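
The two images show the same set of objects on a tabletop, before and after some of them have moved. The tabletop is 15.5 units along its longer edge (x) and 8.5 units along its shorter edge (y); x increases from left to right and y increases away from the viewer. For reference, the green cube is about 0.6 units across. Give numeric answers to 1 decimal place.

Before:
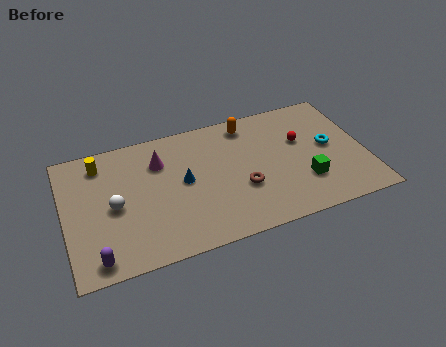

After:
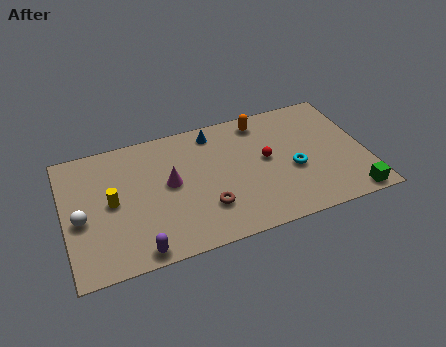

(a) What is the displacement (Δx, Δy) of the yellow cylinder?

(0.4, -2.7)

The yellow cylinder was at about (2.0, 7.0) and moved to about (2.4, 4.3).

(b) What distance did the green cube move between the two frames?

2.8

The green cube was near (12.2, 2.5) before and (14.4, 0.8) after, so it travelled √(2.2² + 1.7²) ≈ 2.8 units.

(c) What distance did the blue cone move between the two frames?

3.3

From (6.1, 4.5) to (7.9, 7.3), the blue cone covered √(1.8² + 2.8²) ≈ 3.3 units.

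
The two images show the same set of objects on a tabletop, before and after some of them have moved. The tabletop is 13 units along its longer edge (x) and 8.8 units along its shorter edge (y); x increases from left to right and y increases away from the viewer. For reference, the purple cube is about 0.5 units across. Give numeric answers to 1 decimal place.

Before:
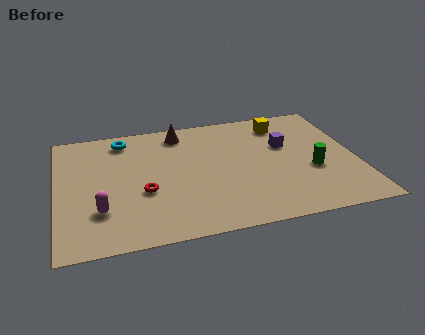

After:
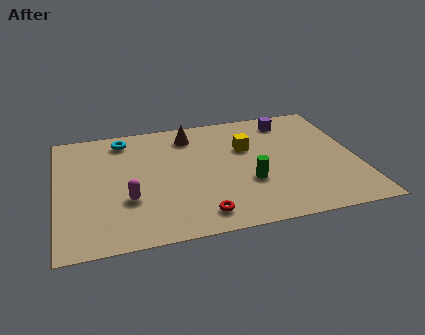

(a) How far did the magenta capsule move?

1.3

From (1.8, 2.5) to (3.0, 3.0), the magenta capsule covered √(1.2² + 0.5²) ≈ 1.3 units.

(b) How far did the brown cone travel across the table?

0.5

From (5.5, 7.5) to (5.9, 7.2), the brown cone covered √(0.4² + 0.3²) ≈ 0.5 units.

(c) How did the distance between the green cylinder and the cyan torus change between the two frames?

-2.2

They were about 9.0 units apart before and 6.8 after — 2.2 units closer together.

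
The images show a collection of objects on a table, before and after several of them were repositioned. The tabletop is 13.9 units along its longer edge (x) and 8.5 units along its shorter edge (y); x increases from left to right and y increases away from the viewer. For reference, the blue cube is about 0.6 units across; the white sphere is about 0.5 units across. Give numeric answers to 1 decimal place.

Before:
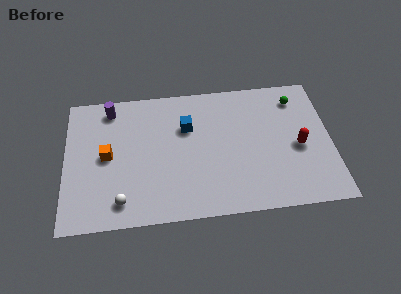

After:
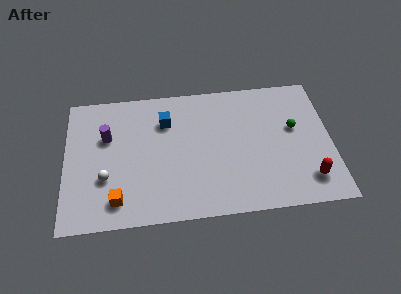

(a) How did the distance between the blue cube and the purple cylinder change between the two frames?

-1.1

They were about 4.3 units apart before and 3.2 after — 1.1 units closer together.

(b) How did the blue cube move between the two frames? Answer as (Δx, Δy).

(-1.1, 0.5)

The blue cube was at about (6.4, 5.7) and moved to about (5.3, 6.2).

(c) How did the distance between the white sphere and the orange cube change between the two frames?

-1.5

Before: roughly 3.0 units apart; after: 1.5. That's 1.5 units closer together.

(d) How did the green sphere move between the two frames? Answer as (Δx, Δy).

(-0.2, -1.9)

From the two frames, the green sphere sits at roughly (12.2, 6.9) before and (12.0, 5.0) after.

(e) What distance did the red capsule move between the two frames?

2.1

The red capsule moved from about (12.2, 3.8) to (12.6, 1.7), a distance of √(0.4² + 2.1²) ≈ 2.1.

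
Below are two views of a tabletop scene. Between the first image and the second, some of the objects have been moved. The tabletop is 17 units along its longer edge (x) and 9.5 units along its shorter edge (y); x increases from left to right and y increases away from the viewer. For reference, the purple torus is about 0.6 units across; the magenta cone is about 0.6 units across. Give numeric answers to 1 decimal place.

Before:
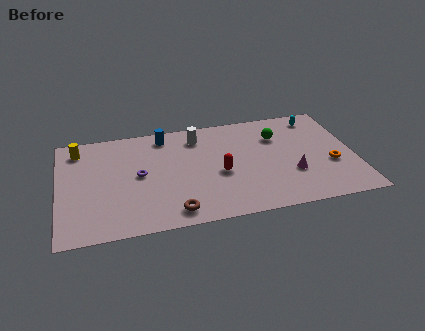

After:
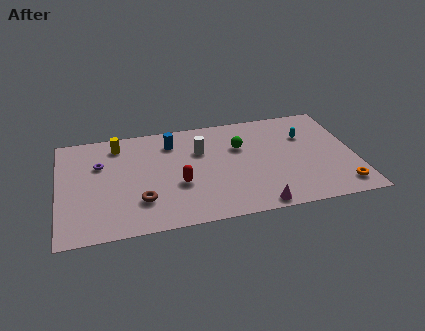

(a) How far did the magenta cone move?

3.3

From (13.3, 3.2) to (11.1, 0.8), the magenta cone covered √(2.2² + 2.4²) ≈ 3.3 units.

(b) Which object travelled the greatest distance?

the magenta cone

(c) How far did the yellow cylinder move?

2.3

From (1.2, 7.9) to (3.5, 7.9), the yellow cylinder covered √(2.3² + 0.0²) ≈ 2.3 units.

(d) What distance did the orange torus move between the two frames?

2.1

From (15.6, 3.6) to (16.0, 1.5), the orange torus covered √(0.4² + 2.1²) ≈ 2.1 units.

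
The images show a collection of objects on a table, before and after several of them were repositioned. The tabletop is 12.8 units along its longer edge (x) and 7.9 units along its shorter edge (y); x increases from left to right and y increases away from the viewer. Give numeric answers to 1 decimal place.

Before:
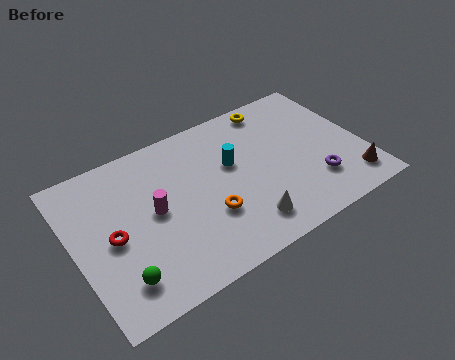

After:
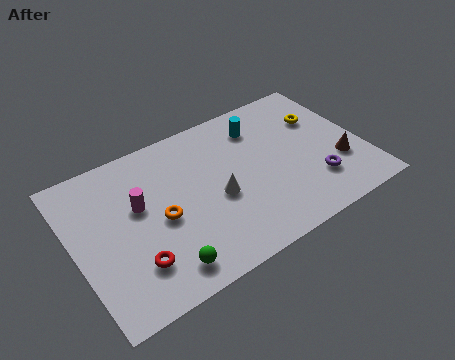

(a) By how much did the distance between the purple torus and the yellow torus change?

-1.6

Before: roughly 5.0 units apart; after: 3.4. That's 1.6 units closer together.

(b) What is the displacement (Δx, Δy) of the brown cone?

(-0.3, 1.2)

From the two frames, the brown cone sits at roughly (11.9, 1.4) before and (11.6, 2.6) after.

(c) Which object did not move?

the purple torus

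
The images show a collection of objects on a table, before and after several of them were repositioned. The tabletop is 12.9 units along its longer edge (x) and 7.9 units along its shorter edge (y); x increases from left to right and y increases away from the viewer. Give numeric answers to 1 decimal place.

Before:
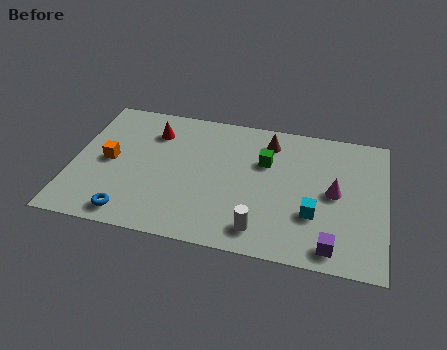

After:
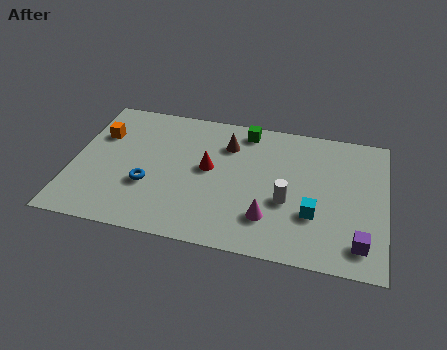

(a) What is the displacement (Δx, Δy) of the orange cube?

(-0.5, 1.5)

From the two frames, the orange cube sits at roughly (1.5, 3.9) before and (1.0, 5.4) after.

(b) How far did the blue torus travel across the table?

1.9

From (2.6, 1.0) to (3.2, 2.8), the blue torus covered √(0.6² + 1.8²) ≈ 1.9 units.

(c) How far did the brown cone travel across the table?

1.8

The brown cone was near (8.0, 6.4) before and (6.3, 5.9) after, so it travelled √(1.7² + 0.5²) ≈ 1.8 units.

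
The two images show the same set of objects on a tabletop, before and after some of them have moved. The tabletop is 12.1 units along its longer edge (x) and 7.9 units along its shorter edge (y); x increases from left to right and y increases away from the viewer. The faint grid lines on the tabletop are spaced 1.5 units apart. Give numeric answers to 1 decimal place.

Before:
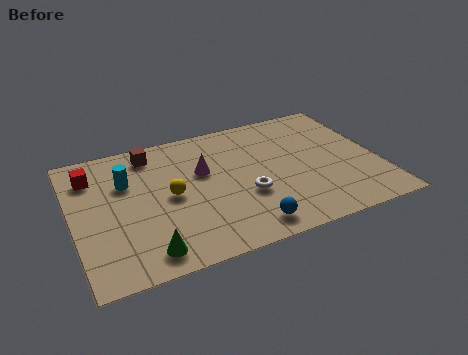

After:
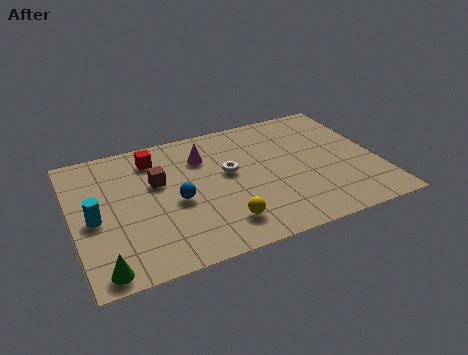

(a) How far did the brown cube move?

1.8

The brown cube moved from about (3.3, 6.7) to (3.4, 4.9), a distance of √(0.1² + 1.8²) ≈ 1.8.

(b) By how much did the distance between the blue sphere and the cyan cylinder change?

-2.8

The distance was about 6.0 in the first image and 3.2 in the second, so they moved 2.8 units closer together.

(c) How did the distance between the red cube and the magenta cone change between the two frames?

-2.5

Before: roughly 4.5 units apart; after: 2.0. That's 2.5 units closer together.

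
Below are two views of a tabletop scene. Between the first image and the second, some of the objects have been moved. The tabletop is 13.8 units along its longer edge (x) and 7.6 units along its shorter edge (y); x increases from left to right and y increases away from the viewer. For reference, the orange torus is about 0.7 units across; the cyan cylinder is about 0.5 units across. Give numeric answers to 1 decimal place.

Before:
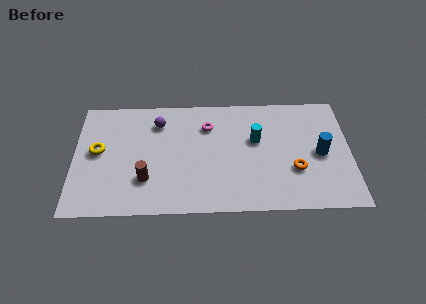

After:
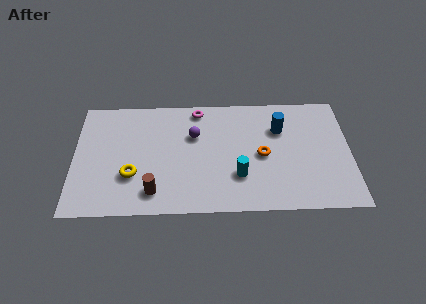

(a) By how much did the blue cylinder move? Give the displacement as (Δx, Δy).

(-2.0, 1.7)

The blue cylinder was at about (12.3, 3.6) and moved to about (10.3, 5.3).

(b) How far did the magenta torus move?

1.2

The magenta torus was near (6.7, 5.6) before and (6.2, 6.7) after, so it travelled √(0.5² + 1.1²) ≈ 1.2 units.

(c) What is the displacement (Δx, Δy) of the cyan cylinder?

(-0.9, -2.3)

The cyan cylinder started near (9.1, 4.6) and ended near (8.2, 2.3).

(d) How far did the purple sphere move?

2.0

From (4.2, 5.9) to (6.0, 5.0), the purple sphere covered √(1.8² + 0.9²) ≈ 2.0 units.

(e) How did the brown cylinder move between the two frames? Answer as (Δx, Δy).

(0.4, -0.8)

The brown cylinder started near (3.6, 2.2) and ended near (4.0, 1.4).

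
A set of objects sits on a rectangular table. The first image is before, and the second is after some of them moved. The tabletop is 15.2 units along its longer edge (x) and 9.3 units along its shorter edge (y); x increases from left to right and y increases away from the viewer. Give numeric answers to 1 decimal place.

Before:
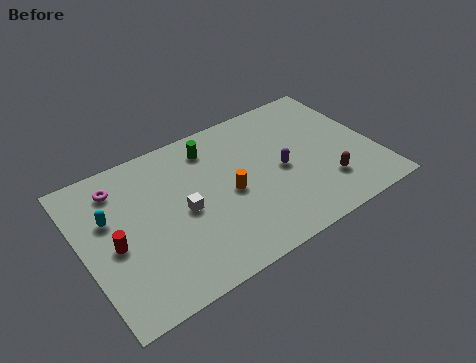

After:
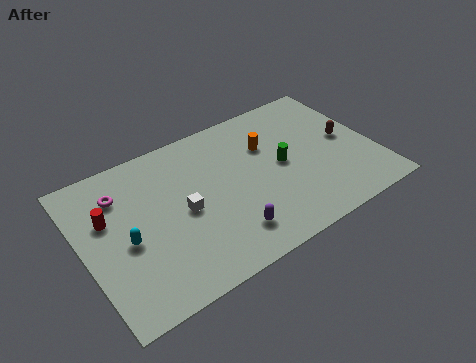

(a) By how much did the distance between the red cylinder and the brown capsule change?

+1.6

Before: roughly 10.9 units apart; after: 12.5. That's 1.6 units further apart.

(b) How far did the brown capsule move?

2.9

The brown capsule was near (12.3, 2.4) before and (13.9, 4.8) after, so it travelled √(1.6² + 2.4²) ≈ 2.9 units.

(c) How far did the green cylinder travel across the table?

4.4

From (7.1, 7.6) to (10.4, 4.7), the green cylinder covered √(3.3² + 2.9²) ≈ 4.4 units.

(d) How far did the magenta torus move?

0.5

From (2.2, 7.5) to (2.2, 7.0), the magenta torus covered √(0.0² + 0.5²) ≈ 0.5 units.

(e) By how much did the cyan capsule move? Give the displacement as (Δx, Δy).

(0.6, -1.8)

The cyan capsule was at about (1.5, 5.9) and moved to about (2.1, 4.1).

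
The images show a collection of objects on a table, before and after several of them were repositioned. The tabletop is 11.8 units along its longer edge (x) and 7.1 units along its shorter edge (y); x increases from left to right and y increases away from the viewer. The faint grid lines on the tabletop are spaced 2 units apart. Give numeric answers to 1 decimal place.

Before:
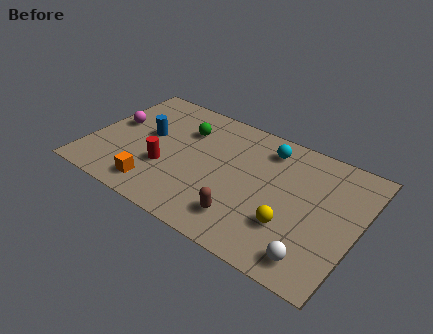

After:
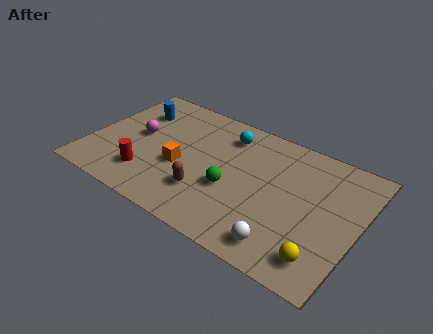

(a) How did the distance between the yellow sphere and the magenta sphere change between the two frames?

+0.6

The distance was about 8.4 in the first image and 9.0 in the second, so they moved 0.6 units further apart.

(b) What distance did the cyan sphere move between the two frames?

1.8

The cyan sphere was near (7.5, 5.8) before and (5.7, 5.7) after, so it travelled √(1.8² + 0.1²) ≈ 1.8 units.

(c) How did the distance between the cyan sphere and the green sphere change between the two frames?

-0.7

They were about 3.7 units apart before and 3.0 after — 0.7 units closer together.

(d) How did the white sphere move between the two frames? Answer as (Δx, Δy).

(-1.3, 0.0)

From the two frames, the white sphere sits at roughly (10.3, 1.1) before and (9.0, 1.1) after.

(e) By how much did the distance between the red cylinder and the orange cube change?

+0.5

They were about 1.3 units apart before and 1.8 after — 0.5 units further apart.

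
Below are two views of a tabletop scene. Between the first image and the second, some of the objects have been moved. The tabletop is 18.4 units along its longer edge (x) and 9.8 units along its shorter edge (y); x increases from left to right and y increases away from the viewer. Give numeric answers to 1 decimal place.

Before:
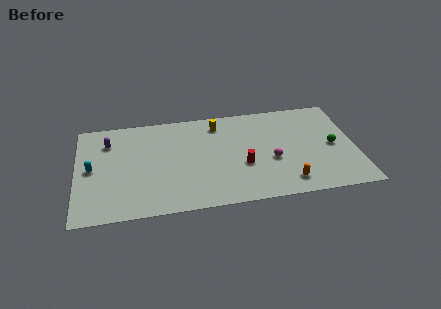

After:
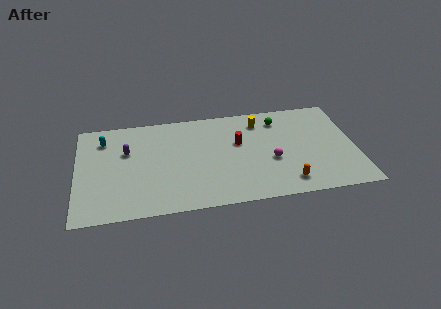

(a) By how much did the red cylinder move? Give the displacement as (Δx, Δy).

(-0.2, 2.3)

The red cylinder started near (10.9, 3.7) and ended near (10.7, 6.0).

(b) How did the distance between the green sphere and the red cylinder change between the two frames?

-2.7

The distance was about 6.1 in the first image and 3.4 in the second, so they moved 2.7 units closer together.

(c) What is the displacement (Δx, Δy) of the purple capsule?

(1.2, -1.1)

The purple capsule started near (2.1, 7.4) and ended near (3.3, 6.3).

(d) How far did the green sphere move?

4.7

The green sphere was near (16.9, 4.7) before and (13.5, 7.9) after, so it travelled √(3.4² + 3.2²) ≈ 4.7 units.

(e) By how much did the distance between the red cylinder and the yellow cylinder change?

-2.2

They were about 4.6 units apart before and 2.4 after — 2.2 units closer together.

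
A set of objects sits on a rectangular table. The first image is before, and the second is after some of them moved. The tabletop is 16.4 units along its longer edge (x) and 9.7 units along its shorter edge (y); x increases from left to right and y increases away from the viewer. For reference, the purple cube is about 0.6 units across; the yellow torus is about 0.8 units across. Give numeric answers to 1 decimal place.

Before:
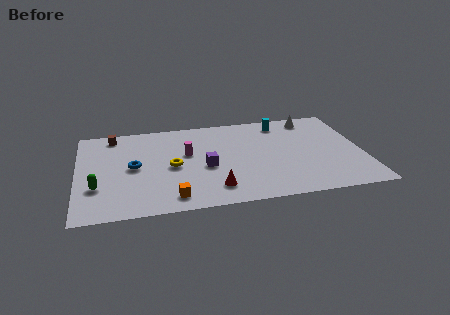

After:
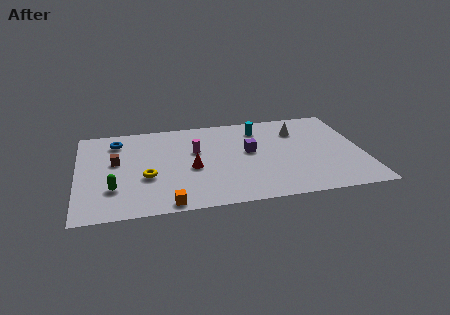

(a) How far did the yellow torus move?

1.7

From (5.4, 4.6) to (3.9, 3.7), the yellow torus covered √(1.5² + 0.9²) ≈ 1.7 units.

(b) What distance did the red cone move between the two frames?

2.6

The red cone moved from about (7.7, 1.9) to (6.5, 4.2), a distance of √(1.2² + 2.3²) ≈ 2.6.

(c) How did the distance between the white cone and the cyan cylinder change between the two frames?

+0.5

They were about 1.8 units apart before and 2.3 after — 0.5 units further apart.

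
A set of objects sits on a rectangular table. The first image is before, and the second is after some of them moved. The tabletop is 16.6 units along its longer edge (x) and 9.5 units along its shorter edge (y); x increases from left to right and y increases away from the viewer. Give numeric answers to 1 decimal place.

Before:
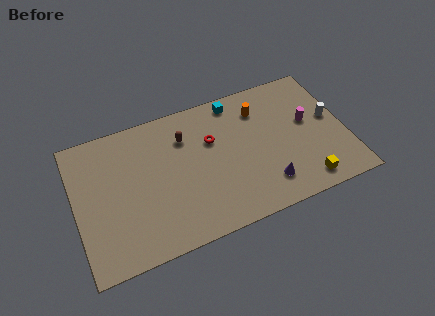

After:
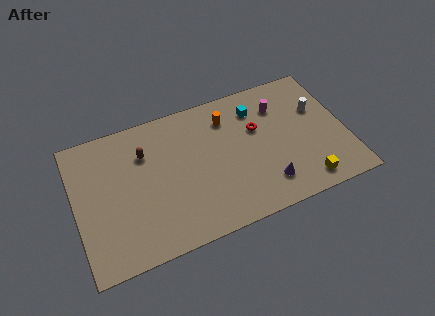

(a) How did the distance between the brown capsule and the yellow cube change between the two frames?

+1.9

Before: roughly 8.9 units apart; after: 10.8. That's 1.9 units further apart.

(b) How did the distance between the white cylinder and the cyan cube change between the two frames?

-2.5

The distance was about 6.4 in the first image and 3.9 in the second, so they moved 2.5 units closer together.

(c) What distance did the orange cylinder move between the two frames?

2.0

The orange cylinder moved from about (11.6, 7.3) to (9.6, 7.4), a distance of √(2.0² + 0.1²) ≈ 2.0.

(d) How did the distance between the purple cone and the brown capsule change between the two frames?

+1.8

Before: roughly 6.7 units apart; after: 8.5. That's 1.8 units further apart.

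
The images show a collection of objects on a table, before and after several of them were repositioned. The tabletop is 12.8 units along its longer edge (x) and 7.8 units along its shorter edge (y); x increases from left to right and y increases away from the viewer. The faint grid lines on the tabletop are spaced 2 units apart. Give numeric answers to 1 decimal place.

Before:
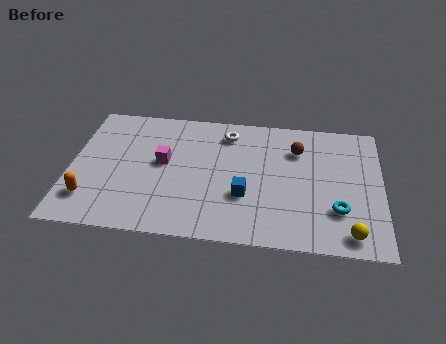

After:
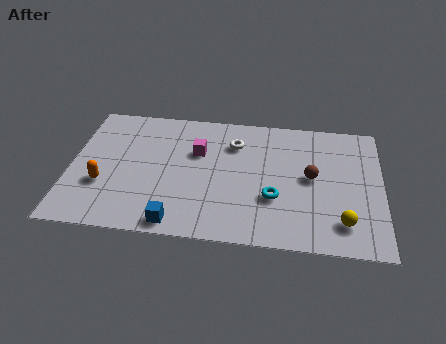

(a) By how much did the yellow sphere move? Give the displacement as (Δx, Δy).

(-0.3, 0.6)

The yellow sphere started near (11.5, 1.0) and ended near (11.2, 1.6).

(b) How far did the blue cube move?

3.3

From (7.2, 2.7) to (4.5, 0.8), the blue cube covered √(2.7² + 1.9²) ≈ 3.3 units.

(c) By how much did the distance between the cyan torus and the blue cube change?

+0.5

Before: roughly 3.8 units apart; after: 4.3. That's 0.5 units further apart.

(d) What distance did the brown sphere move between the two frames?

1.7

From (9.3, 5.7) to (9.9, 4.1), the brown sphere covered √(0.6² + 1.6²) ≈ 1.7 units.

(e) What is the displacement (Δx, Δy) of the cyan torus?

(-2.6, 0.4)

The cyan torus started near (11.0, 2.3) and ended near (8.4, 2.7).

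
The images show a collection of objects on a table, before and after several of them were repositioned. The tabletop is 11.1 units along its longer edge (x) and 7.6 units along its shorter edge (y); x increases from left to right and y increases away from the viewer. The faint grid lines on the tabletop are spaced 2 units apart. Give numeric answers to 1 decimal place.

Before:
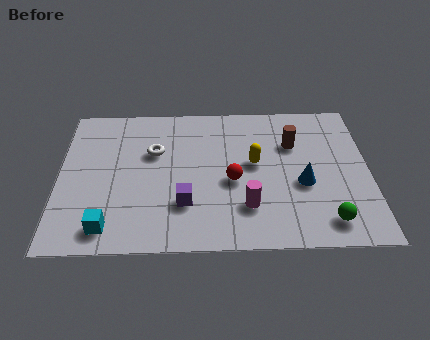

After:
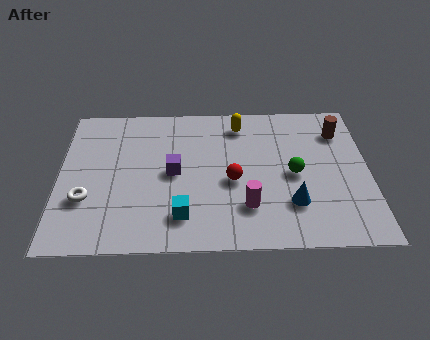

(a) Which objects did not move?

the red sphere and the magenta cylinder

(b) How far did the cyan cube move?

2.6

The cyan cube was near (1.8, 1.1) before and (4.4, 1.6) after, so it travelled √(2.6² + 0.5²) ≈ 2.6 units.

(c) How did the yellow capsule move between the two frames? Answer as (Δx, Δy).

(-0.5, 2.1)

From the two frames, the yellow capsule sits at roughly (7.0, 4.2) before and (6.5, 6.3) after.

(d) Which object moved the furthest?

the white torus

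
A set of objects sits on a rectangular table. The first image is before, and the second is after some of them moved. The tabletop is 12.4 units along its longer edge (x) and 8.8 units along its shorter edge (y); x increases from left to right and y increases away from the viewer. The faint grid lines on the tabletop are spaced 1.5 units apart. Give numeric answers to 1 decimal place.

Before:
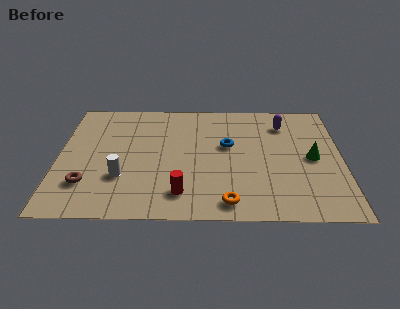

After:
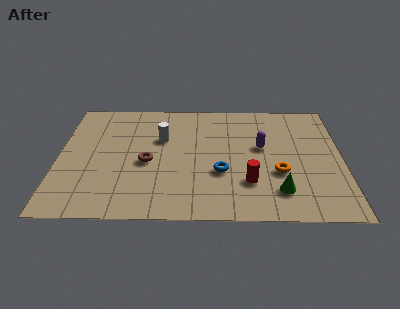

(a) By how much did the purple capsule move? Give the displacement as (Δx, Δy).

(-1.0, -1.8)

The purple capsule was at about (9.9, 6.9) and moved to about (8.9, 5.1).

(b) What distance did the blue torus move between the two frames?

2.0

The blue torus moved from about (7.4, 5.2) to (7.1, 3.2), a distance of √(0.3² + 2.0²) ≈ 2.0.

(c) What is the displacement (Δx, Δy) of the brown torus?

(2.6, 1.6)

The brown torus was at about (1.3, 2.3) and moved to about (3.9, 3.9).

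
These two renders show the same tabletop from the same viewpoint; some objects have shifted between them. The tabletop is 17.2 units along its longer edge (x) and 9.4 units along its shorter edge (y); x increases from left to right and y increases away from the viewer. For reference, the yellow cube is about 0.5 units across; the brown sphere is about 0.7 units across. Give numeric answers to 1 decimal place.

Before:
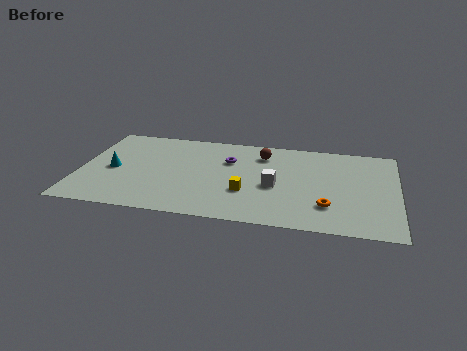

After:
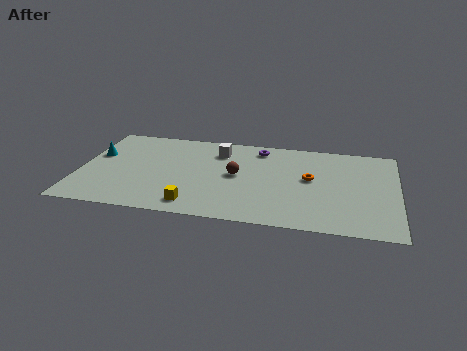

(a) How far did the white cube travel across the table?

4.5

The white cube moved from about (10.6, 4.1) to (7.4, 7.3), a distance of √(3.2² + 3.2²) ≈ 4.5.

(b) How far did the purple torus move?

2.3

From (8.0, 6.4) to (9.6, 8.0), the purple torus covered √(1.6² + 1.6²) ≈ 2.3 units.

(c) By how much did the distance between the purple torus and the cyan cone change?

+2.6

They were about 6.5 units apart before and 9.1 after — 2.6 units further apart.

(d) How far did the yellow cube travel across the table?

3.2

The yellow cube was near (9.1, 3.2) before and (6.4, 1.4) after, so it travelled √(2.7² + 1.8²) ≈ 3.2 units.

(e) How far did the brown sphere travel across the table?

2.8

From (9.8, 7.4) to (8.5, 4.9), the brown sphere covered √(1.3² + 2.5²) ≈ 2.8 units.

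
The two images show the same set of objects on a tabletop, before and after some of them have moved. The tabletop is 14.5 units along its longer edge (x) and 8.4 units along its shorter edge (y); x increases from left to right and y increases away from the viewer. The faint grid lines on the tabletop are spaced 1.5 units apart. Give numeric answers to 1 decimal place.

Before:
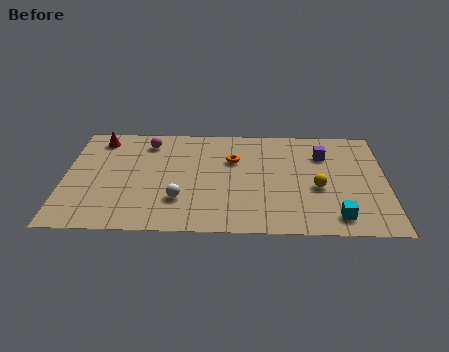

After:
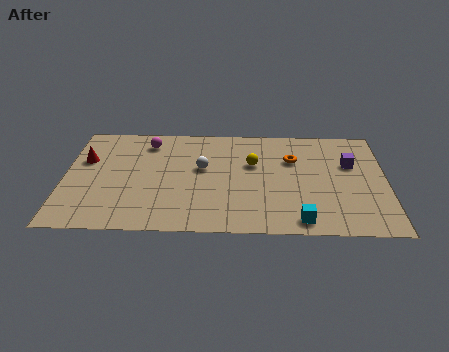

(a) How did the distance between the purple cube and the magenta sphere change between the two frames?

+1.3

The distance was about 8.0 in the first image and 9.3 in the second, so they moved 1.3 units further apart.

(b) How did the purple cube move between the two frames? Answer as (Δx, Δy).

(1.2, -0.7)

The purple cube started near (11.7, 6.1) and ended near (12.9, 5.4).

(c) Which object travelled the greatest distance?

the yellow sphere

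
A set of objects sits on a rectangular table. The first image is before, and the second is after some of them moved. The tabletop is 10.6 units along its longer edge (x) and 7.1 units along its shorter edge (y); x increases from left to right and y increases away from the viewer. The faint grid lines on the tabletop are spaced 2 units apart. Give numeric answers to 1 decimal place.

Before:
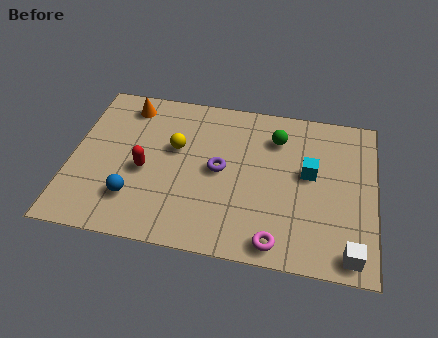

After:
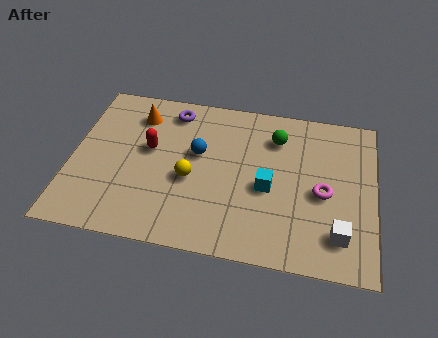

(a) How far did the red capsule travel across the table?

1.0

From (2.6, 3.1) to (2.7, 4.1), the red capsule covered √(0.1² + 1.0²) ≈ 1.0 units.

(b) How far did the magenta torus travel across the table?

2.8

The magenta torus was near (7.3, 0.8) before and (8.8, 3.2) after, so it travelled √(1.5² + 2.4²) ≈ 2.8 units.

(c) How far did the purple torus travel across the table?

3.0

The purple torus was near (5.2, 3.6) before and (3.4, 6.0) after, so it travelled √(1.8² + 2.4²) ≈ 3.0 units.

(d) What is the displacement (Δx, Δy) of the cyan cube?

(-1.4, -0.9)

From the two frames, the cyan cube sits at roughly (8.3, 4.0) before and (6.9, 3.1) after.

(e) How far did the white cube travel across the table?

0.8

The white cube moved from about (9.8, 0.8) to (9.4, 1.5), a distance of √(0.4² + 0.7²) ≈ 0.8.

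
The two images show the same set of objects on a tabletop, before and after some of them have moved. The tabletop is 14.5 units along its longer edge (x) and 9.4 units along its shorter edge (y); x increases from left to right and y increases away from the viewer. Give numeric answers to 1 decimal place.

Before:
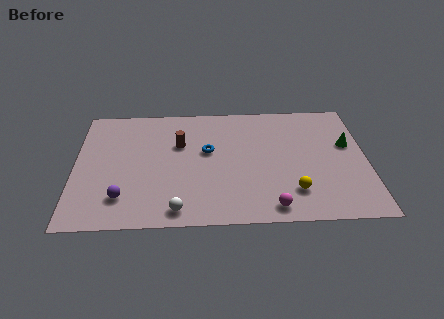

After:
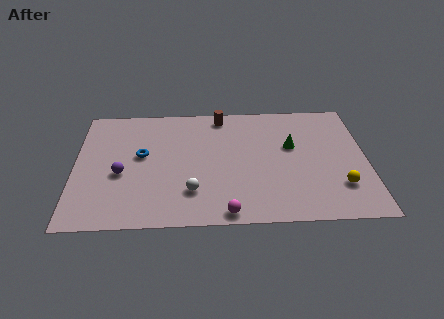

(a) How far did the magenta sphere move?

2.2

The magenta sphere moved from about (9.7, 1.1) to (7.5, 0.8), a distance of √(2.2² + 0.3²) ≈ 2.2.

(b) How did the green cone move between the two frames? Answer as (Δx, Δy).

(-2.8, 0.0)

The green cone was at about (13.6, 5.7) and moved to about (10.8, 5.7).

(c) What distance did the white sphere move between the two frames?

1.5

The white sphere moved from about (5.1, 1.1) to (5.8, 2.4), a distance of √(0.7² + 1.3²) ≈ 1.5.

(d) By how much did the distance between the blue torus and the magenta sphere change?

+0.8

The distance was about 5.4 in the first image and 6.2 in the second, so they moved 0.8 units further apart.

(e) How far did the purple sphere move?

1.8

The purple sphere was near (2.4, 2.1) before and (2.3, 3.9) after, so it travelled √(0.1² + 1.8²) ≈ 1.8 units.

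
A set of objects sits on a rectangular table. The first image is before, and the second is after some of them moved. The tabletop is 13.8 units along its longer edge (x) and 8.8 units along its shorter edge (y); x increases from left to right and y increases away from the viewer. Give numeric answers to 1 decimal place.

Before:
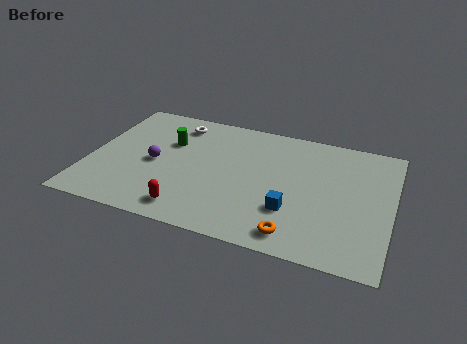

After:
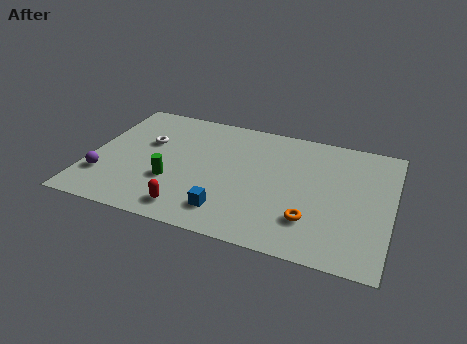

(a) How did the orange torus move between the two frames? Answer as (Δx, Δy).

(0.6, 1.1)

The orange torus was at about (9.7, 1.2) and moved to about (10.3, 2.3).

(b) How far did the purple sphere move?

2.8

The purple sphere was near (3.0, 4.1) before and (0.8, 2.4) after, so it travelled √(2.2² + 1.7²) ≈ 2.8 units.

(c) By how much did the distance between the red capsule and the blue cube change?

-3.0

Before: roughly 4.7 units apart; after: 1.7. That's 3.0 units closer together.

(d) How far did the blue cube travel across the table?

3.0

The blue cube was near (9.4, 2.7) before and (6.6, 1.7) after, so it travelled √(2.8² + 1.0²) ≈ 3.0 units.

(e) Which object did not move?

the red capsule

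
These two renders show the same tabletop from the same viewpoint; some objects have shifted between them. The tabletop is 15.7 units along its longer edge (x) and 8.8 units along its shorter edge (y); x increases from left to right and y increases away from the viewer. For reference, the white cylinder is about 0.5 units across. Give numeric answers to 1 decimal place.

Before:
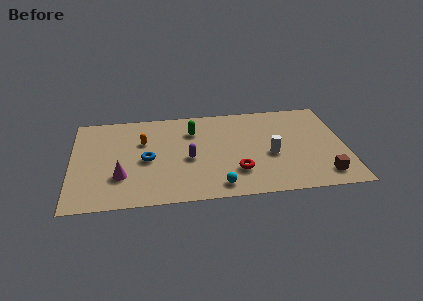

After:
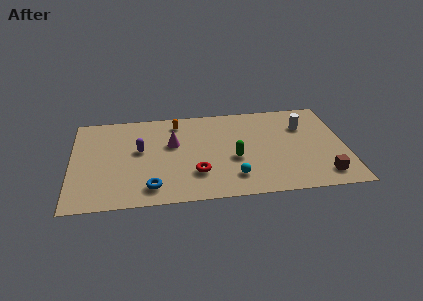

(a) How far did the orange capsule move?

2.6

From (4.1, 5.8) to (6.1, 7.4), the orange capsule covered √(2.0² + 1.6²) ≈ 2.6 units.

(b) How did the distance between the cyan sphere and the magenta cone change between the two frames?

-0.8

They were about 5.7 units apart before and 4.9 after — 0.8 units closer together.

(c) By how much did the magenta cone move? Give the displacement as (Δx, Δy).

(3.0, 2.7)

The magenta cone was at about (2.8, 2.7) and moved to about (5.8, 5.4).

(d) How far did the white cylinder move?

3.2

The white cylinder moved from about (11.4, 3.7) to (13.4, 6.2), a distance of √(2.0² + 2.5²) ≈ 3.2.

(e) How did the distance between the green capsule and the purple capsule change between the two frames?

+3.0

They were about 2.6 units apart before and 5.6 after — 3.0 units further apart.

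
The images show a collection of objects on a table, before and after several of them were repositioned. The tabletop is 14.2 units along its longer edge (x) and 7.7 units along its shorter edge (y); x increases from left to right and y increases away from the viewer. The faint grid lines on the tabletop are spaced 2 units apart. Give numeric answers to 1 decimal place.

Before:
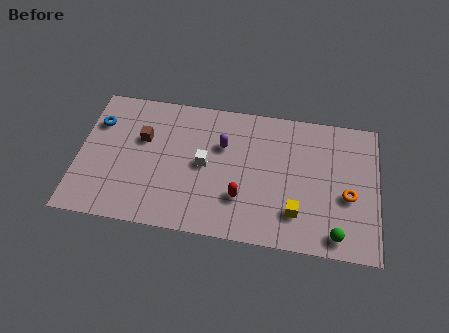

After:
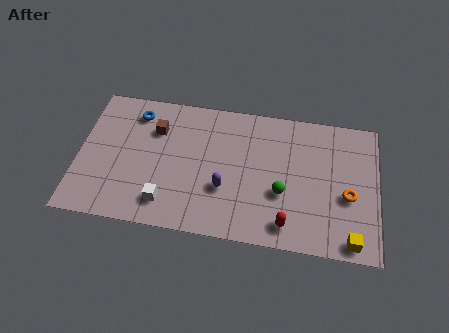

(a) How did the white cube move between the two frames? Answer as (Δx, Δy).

(-1.7, -2.4)

From the two frames, the white cube sits at roughly (6.0, 3.9) before and (4.3, 1.5) after.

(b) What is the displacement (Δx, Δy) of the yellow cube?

(2.6, -1.1)

The yellow cube started near (10.4, 1.9) and ended near (13.0, 0.8).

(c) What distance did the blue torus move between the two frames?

2.0

The blue torus moved from about (0.8, 5.5) to (2.6, 6.3), a distance of √(1.8² + 0.8²) ≈ 2.0.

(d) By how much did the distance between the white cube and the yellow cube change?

+3.9

They were about 4.8 units apart before and 8.7 after — 3.9 units further apart.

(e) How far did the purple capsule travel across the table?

2.4

From (6.8, 5.1) to (7.0, 2.7), the purple capsule covered √(0.2² + 2.4²) ≈ 2.4 units.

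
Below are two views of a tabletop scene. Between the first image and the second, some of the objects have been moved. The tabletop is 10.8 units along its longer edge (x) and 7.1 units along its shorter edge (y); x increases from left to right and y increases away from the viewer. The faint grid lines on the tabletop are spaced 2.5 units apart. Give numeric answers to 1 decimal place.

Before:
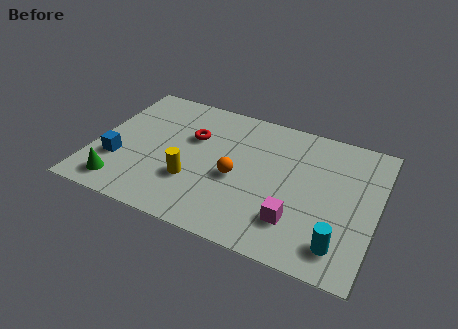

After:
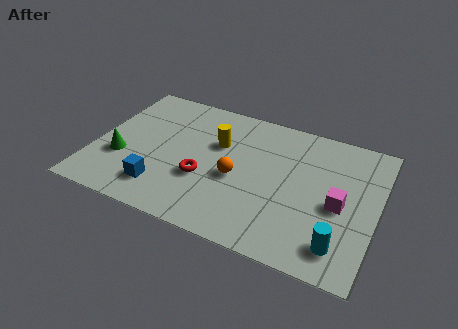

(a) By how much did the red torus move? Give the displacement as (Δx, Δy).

(0.7, -2.0)

From the two frames, the red torus sits at roughly (3.6, 4.6) before and (4.3, 2.6) after.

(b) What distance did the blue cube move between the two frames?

2.0

The blue cube moved from about (1.0, 2.3) to (2.8, 1.5), a distance of √(1.8² + 0.8²) ≈ 2.0.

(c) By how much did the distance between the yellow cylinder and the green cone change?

+1.2

They were about 2.9 units apart before and 4.1 after — 1.2 units further apart.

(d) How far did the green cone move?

1.4

From (1.3, 1.1) to (1.1, 2.5), the green cone covered √(0.2² + 1.4²) ≈ 1.4 units.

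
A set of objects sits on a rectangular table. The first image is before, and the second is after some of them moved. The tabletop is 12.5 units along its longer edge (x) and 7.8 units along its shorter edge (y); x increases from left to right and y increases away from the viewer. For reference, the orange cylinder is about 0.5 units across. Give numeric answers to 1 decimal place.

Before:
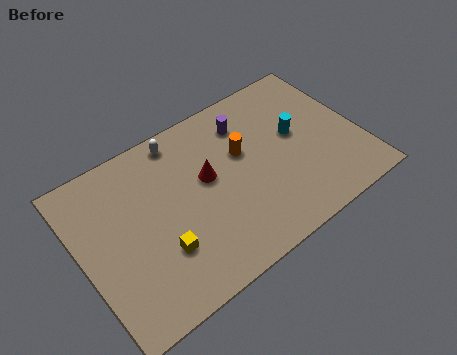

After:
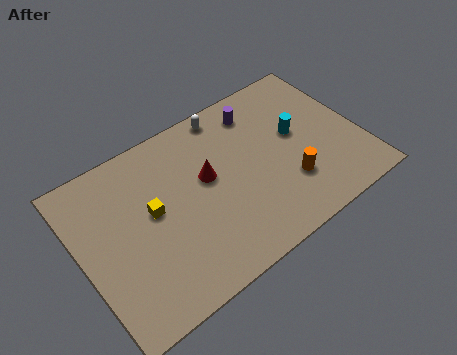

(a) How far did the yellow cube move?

1.9

The yellow cube moved from about (3.2, 2.4) to (3.2, 4.3), a distance of √(0.0² + 1.9²) ≈ 1.9.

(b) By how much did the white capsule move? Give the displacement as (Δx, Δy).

(2.2, 0.1)

The white capsule was at about (4.9, 6.9) and moved to about (7.1, 7.0).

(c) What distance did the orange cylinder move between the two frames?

3.0

From (7.4, 4.8) to (9.0, 2.3), the orange cylinder covered √(1.6² + 2.5²) ≈ 3.0 units.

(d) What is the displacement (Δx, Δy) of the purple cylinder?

(0.6, 0.3)

From the two frames, the purple cylinder sits at roughly (7.8, 6.1) before and (8.4, 6.4) after.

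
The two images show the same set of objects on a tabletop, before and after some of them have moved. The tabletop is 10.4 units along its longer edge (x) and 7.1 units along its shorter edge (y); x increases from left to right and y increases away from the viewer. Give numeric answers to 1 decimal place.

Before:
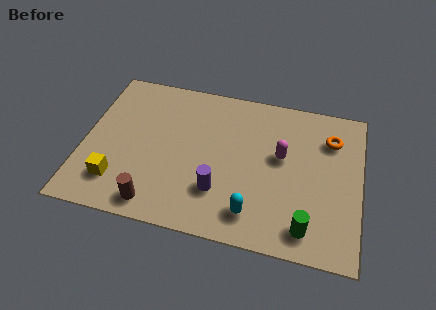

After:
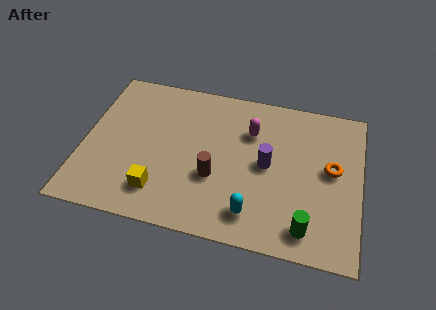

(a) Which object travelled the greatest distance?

the brown cylinder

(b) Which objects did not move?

the cyan capsule and the green cylinder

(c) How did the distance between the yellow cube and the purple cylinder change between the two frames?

+0.6

The distance was about 3.8 in the first image and 4.4 in the second, so they moved 0.6 units further apart.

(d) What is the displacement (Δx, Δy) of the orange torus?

(0.1, -1.4)

The orange torus was at about (9.2, 5.3) and moved to about (9.3, 3.9).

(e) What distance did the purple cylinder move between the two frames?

2.3

The purple cylinder was near (5.2, 2.0) before and (6.9, 3.6) after, so it travelled √(1.7² + 1.6²) ≈ 2.3 units.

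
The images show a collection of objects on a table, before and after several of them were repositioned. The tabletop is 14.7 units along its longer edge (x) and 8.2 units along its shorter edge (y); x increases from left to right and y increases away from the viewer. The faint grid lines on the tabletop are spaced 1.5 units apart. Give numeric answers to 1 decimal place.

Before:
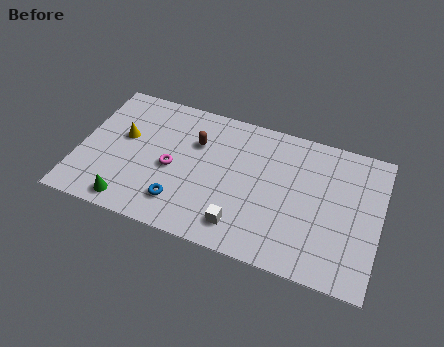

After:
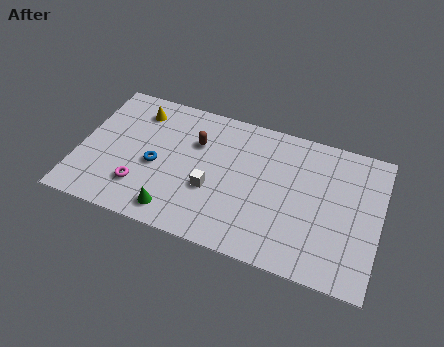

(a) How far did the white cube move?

2.3

The white cube moved from about (8.2, 1.5) to (6.6, 3.1), a distance of √(1.6² + 1.6²) ≈ 2.3.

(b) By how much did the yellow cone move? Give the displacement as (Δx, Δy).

(0.5, 1.8)

From the two frames, the yellow cone sits at roughly (2.1, 4.8) before and (2.6, 6.6) after.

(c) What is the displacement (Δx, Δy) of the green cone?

(2.2, 0.2)

The green cone was at about (2.8, 1.0) and moved to about (5.0, 1.2).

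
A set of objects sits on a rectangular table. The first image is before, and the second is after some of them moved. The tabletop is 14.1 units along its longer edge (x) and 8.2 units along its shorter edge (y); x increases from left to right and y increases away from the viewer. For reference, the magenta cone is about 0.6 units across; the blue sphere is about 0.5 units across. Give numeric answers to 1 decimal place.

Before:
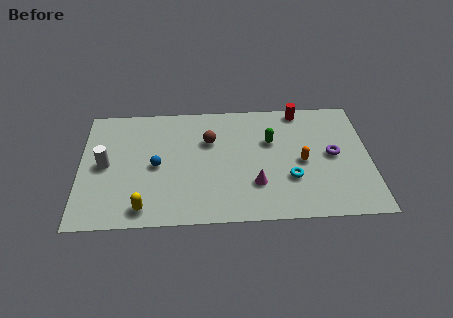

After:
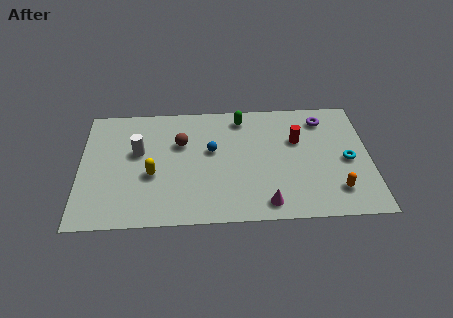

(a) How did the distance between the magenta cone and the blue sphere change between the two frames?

-0.5

They were about 5.0 units apart before and 4.5 after — 0.5 units closer together.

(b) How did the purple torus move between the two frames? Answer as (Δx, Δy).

(-0.4, 2.5)

From the two frames, the purple torus sits at roughly (12.3, 4.2) before and (11.9, 6.7) after.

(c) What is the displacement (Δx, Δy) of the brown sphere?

(-1.4, -0.1)

The brown sphere started near (6.3, 5.5) and ended near (4.9, 5.4).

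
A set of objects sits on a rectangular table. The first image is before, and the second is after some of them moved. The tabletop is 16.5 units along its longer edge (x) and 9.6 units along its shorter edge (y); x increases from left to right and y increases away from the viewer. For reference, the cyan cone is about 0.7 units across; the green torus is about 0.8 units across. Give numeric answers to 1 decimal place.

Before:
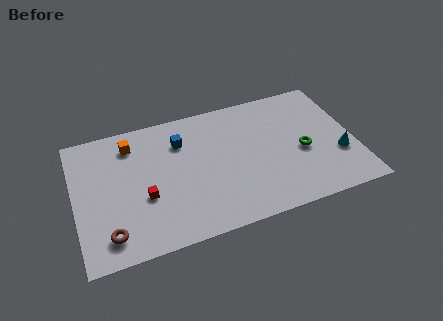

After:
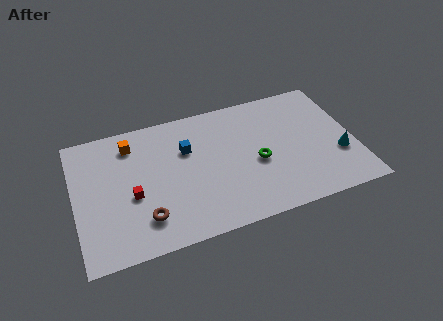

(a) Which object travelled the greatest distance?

the green torus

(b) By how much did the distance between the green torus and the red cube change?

-2.0

Before: roughly 9.4 units apart; after: 7.4. That's 2.0 units closer together.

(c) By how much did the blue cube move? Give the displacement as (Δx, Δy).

(0.3, -0.7)

The blue cube started near (6.4, 7.1) and ended near (6.7, 6.4).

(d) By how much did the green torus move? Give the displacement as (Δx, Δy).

(-2.7, 0.0)

From the two frames, the green torus sits at roughly (13.4, 4.2) before and (10.7, 4.2) after.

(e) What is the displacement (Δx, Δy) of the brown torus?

(2.1, 0.5)

The brown torus was at about (1.8, 1.7) and moved to about (3.9, 2.2).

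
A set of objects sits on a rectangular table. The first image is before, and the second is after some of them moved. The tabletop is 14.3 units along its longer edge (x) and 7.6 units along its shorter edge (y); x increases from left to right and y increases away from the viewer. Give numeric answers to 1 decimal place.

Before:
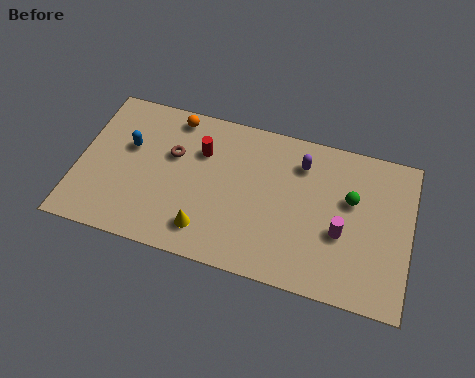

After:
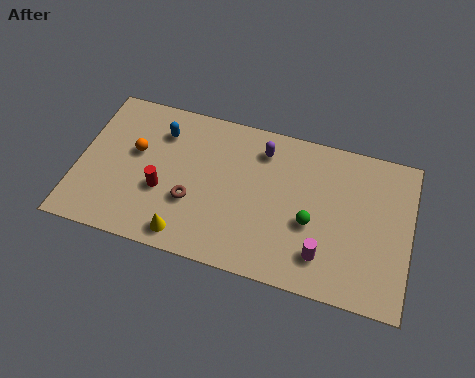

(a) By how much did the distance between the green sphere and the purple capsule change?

+1.3

They were about 2.5 units apart before and 3.8 after — 1.3 units further apart.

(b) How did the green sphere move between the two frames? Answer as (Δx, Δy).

(-1.6, -1.6)

The green sphere started near (11.7, 4.7) and ended near (10.1, 3.1).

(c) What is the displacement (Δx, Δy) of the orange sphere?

(-1.5, -2.2)

The orange sphere started near (3.9, 6.7) and ended near (2.4, 4.5).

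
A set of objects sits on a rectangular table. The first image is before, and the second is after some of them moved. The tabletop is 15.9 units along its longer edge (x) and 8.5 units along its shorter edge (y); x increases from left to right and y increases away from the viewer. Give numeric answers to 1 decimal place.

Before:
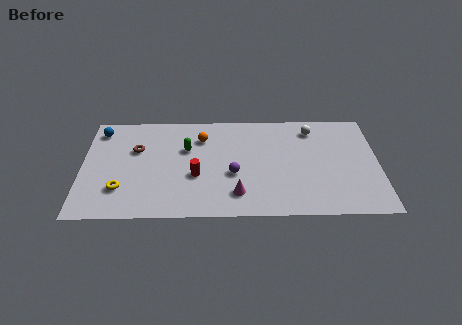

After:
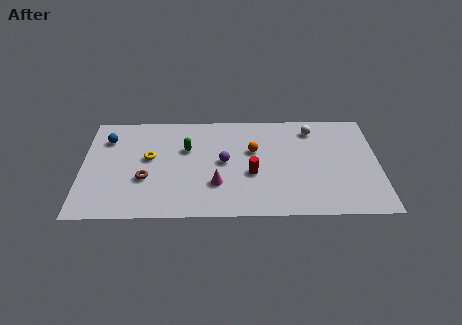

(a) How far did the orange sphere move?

3.0

The orange sphere moved from about (6.4, 6.4) to (9.2, 5.3), a distance of √(2.8² + 1.1²) ≈ 3.0.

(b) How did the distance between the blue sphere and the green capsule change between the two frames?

-0.6

The distance was about 5.0 in the first image and 4.4 in the second, so they moved 0.6 units closer together.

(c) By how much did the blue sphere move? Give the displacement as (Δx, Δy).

(0.4, -0.7)

From the two frames, the blue sphere sits at roughly (0.9, 7.1) before and (1.3, 6.4) after.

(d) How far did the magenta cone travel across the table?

1.4

The magenta cone moved from about (8.3, 1.8) to (7.2, 2.6), a distance of √(1.1² + 0.8²) ≈ 1.4.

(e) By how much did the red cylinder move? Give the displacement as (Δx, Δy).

(3.0, 0.1)

From the two frames, the red cylinder sits at roughly (6.1, 3.3) before and (9.1, 3.4) after.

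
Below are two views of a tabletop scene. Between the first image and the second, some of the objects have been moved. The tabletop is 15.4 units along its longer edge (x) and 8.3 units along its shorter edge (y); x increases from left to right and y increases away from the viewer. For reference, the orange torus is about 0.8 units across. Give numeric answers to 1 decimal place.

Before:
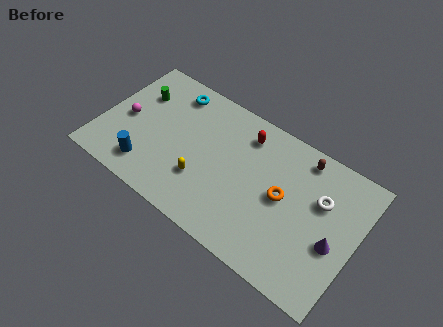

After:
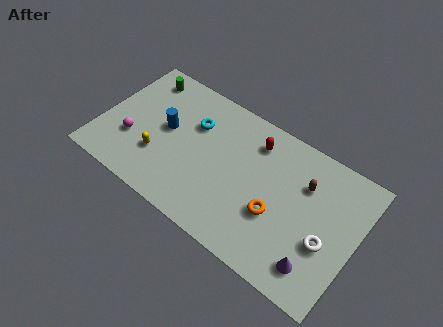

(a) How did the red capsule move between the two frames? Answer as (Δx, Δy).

(0.6, -0.1)

From the two frames, the red capsule sits at roughly (8.3, 6.7) before and (8.9, 6.6) after.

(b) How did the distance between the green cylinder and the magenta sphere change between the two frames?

+2.3

They were about 1.9 units apart before and 4.2 after — 2.3 units further apart.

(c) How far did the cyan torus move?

2.1

The cyan torus was near (3.7, 7.0) before and (5.3, 5.7) after, so it travelled √(1.6² + 1.3²) ≈ 2.1 units.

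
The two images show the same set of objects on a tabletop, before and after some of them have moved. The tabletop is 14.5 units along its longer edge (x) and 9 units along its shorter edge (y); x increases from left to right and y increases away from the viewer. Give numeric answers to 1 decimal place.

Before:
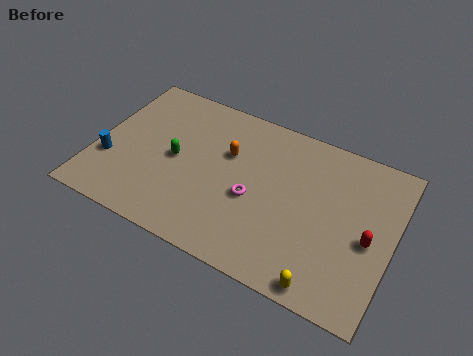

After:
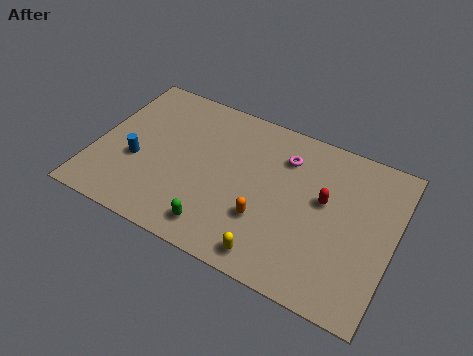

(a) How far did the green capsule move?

3.9

From (3.9, 4.4) to (6.4, 1.4), the green capsule covered √(2.5² + 3.0²) ≈ 3.9 units.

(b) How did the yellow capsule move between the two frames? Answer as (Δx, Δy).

(-2.6, 0.3)

The yellow capsule was at about (11.7, 0.8) and moved to about (9.1, 1.1).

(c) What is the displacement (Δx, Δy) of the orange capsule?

(2.2, -2.9)

The orange capsule was at about (6.3, 5.8) and moved to about (8.5, 2.9).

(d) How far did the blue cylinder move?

1.4

The blue cylinder moved from about (0.8, 3.0) to (2.1, 3.5), a distance of √(1.3² + 0.5²) ≈ 1.4.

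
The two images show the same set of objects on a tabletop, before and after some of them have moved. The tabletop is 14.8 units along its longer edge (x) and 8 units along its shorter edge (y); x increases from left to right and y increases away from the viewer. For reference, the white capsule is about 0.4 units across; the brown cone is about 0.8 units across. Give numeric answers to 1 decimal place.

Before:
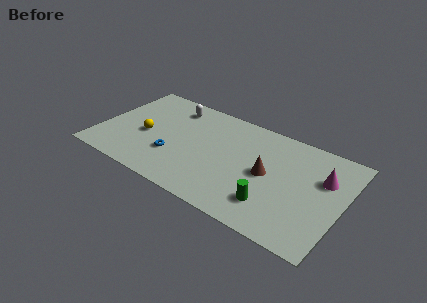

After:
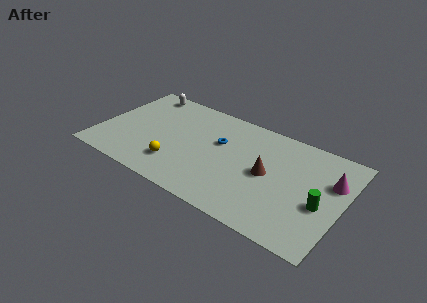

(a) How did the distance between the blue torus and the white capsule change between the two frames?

+1.5

Before: roughly 4.1 units apart; after: 5.6. That's 1.5 units further apart.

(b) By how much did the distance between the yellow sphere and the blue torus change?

+1.6

Before: roughly 2.1 units apart; after: 3.7. That's 1.6 units further apart.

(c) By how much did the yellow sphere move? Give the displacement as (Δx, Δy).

(2.2, -1.5)

The yellow sphere was at about (2.8, 3.5) and moved to about (5.0, 2.0).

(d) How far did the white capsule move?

2.1

The white capsule moved from about (4.0, 6.6) to (2.0, 7.1), a distance of √(2.0² + 0.5²) ≈ 2.1.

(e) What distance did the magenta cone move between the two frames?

0.5

The magenta cone was near (13.5, 5.3) before and (14.0, 5.3) after, so it travelled √(0.5² + 0.0²) ≈ 0.5 units.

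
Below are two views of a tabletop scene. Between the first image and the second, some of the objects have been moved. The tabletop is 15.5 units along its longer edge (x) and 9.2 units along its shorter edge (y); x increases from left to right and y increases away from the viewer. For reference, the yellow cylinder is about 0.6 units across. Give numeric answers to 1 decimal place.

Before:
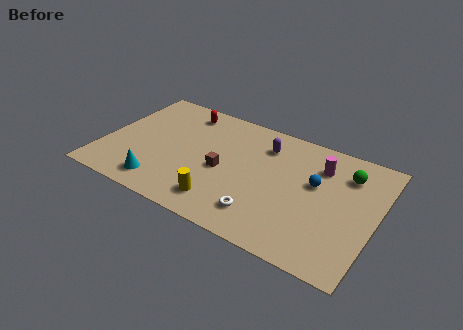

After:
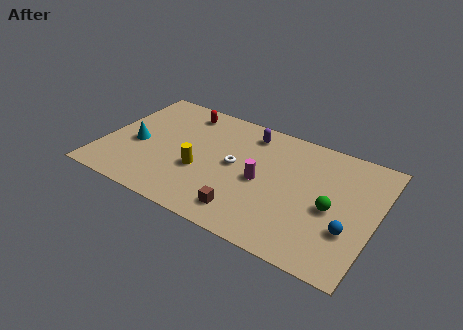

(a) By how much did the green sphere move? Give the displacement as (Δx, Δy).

(-0.5, -2.9)

From the two frames, the green sphere sits at roughly (13.6, 7.0) before and (13.1, 4.1) after.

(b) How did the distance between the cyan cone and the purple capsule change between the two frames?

-0.6

Before: roughly 7.6 units apart; after: 7.0. That's 0.6 units closer together.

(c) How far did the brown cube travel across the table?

3.0

The brown cube moved from about (6.9, 4.1) to (8.6, 1.6), a distance of √(1.7² + 2.5²) ≈ 3.0.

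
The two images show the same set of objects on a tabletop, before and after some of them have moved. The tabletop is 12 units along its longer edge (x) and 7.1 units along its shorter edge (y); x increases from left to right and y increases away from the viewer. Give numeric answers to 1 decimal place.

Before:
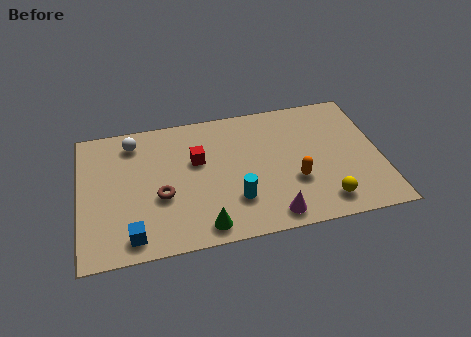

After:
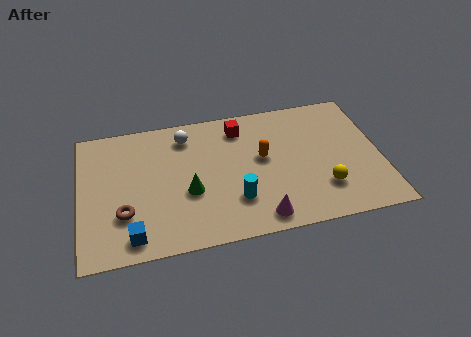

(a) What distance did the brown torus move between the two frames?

1.6

The brown torus moved from about (3.2, 2.8) to (1.7, 2.2), a distance of √(1.5² + 0.6²) ≈ 1.6.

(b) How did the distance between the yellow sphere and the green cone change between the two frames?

+0.6

They were about 4.8 units apart before and 5.4 after — 0.6 units further apart.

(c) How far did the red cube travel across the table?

2.3

The red cube was near (4.7, 4.4) before and (6.5, 5.8) after, so it travelled √(1.8² + 1.4²) ≈ 2.3 units.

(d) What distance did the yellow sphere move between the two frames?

0.7

The yellow sphere was near (9.6, 1.2) before and (9.6, 1.9) after, so it travelled √(0.0² + 0.7²) ≈ 0.7 units.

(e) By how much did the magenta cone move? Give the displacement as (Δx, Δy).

(-0.5, 0.0)

The magenta cone started near (7.5, 0.9) and ended near (7.0, 0.9).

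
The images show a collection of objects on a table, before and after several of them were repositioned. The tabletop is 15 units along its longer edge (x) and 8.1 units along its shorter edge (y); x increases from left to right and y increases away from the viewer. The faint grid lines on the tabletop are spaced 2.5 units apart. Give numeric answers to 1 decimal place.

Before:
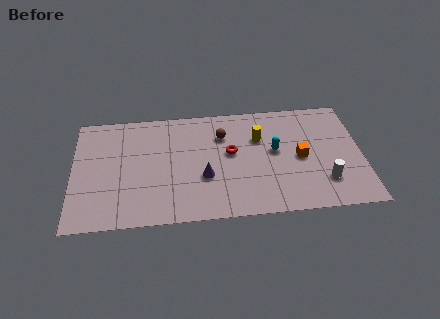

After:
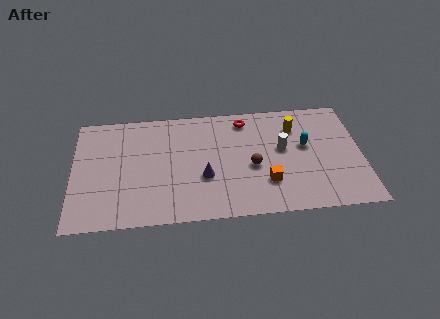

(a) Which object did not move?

the purple cone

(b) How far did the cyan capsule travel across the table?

1.6

From (10.5, 4.5) to (12.1, 4.7), the cyan capsule covered √(1.6² + 0.2²) ≈ 1.6 units.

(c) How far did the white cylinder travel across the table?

3.3

The white cylinder moved from about (13.0, 2.1) to (10.9, 4.6), a distance of √(2.1² + 2.5²) ≈ 3.3.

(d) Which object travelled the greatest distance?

the white cylinder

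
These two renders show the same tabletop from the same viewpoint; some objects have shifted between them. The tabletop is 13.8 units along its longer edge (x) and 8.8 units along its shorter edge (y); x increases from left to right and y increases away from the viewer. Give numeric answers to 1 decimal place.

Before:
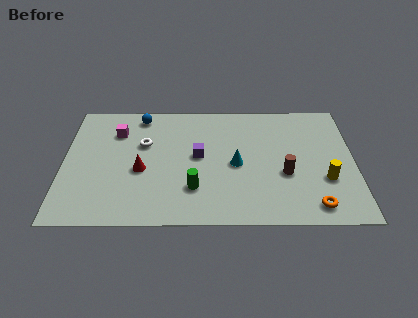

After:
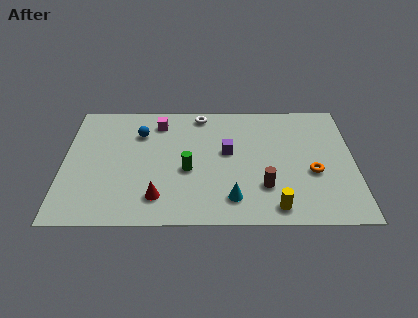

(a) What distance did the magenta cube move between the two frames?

2.1

The magenta cube moved from about (2.5, 6.5) to (4.5, 7.2), a distance of √(2.0² + 0.7²) ≈ 2.1.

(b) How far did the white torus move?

3.5

The white torus moved from about (3.8, 5.6) to (6.5, 7.8), a distance of √(2.7² + 2.2²) ≈ 3.5.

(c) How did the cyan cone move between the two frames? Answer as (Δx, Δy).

(-0.2, -2.4)

From the two frames, the cyan cone sits at roughly (8.2, 4.1) before and (8.0, 1.7) after.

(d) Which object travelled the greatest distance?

the white torus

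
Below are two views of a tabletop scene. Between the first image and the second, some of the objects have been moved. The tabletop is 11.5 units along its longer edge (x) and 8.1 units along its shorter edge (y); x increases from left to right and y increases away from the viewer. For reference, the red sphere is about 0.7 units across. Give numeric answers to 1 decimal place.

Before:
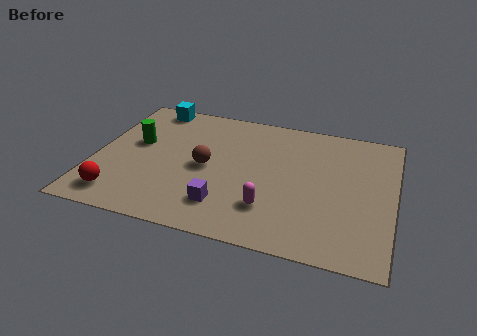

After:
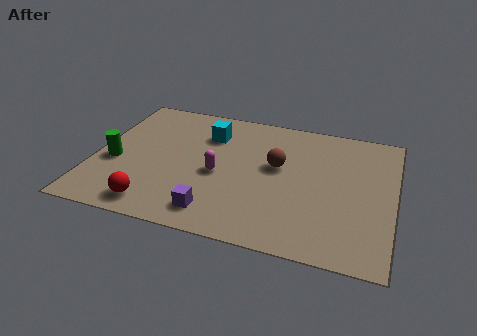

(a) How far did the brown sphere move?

2.8

From (4.3, 3.9) to (7.0, 4.7), the brown sphere covered √(2.7² + 0.8²) ≈ 2.8 units.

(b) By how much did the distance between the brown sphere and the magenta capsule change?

-0.7

They were about 3.2 units apart before and 2.5 after — 0.7 units closer together.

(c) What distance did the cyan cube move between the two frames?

2.7

The cyan cube moved from about (1.8, 7.3) to (4.2, 6.0), a distance of √(2.4² + 1.3²) ≈ 2.7.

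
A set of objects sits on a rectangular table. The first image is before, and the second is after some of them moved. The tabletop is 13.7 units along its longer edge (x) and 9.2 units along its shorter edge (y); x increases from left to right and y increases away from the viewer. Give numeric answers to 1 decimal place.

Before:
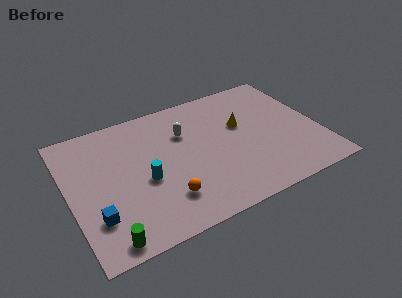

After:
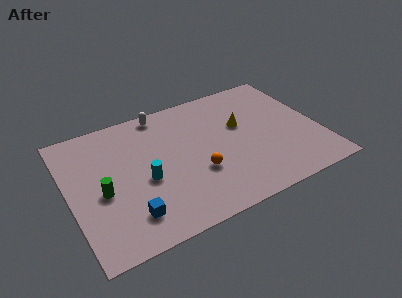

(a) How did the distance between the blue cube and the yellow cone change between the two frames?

-1.3

They were about 9.0 units apart before and 7.7 after — 1.3 units closer together.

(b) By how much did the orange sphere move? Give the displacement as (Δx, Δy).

(1.9, 1.0)

From the two frames, the orange sphere sits at roughly (4.9, 2.2) before and (6.8, 3.2) after.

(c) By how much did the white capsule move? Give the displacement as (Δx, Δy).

(-1.0, 2.0)

From the two frames, the white capsule sits at roughly (6.5, 6.3) before and (5.5, 8.3) after.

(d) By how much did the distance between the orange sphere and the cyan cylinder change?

+1.0

Before: roughly 1.9 units apart; after: 2.9. That's 1.0 units further apart.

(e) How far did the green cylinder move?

3.1

From (1.6, 0.9) to (1.7, 4.0), the green cylinder covered √(0.1² + 3.1²) ≈ 3.1 units.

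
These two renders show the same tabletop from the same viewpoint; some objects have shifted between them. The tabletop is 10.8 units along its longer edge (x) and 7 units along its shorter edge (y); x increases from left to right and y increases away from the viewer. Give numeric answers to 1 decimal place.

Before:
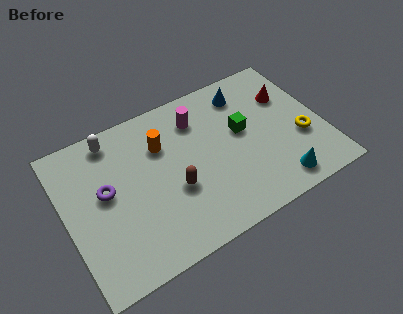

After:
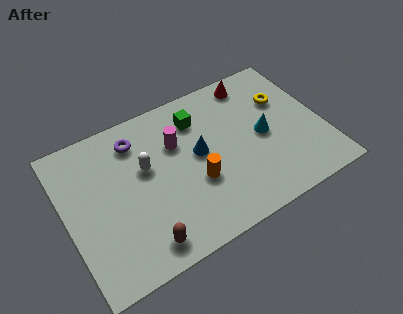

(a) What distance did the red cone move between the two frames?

1.8

The red cone moved from about (9.6, 4.8) to (8.3, 6.1), a distance of √(1.3² + 1.3²) ≈ 1.8.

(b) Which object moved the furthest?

the blue cone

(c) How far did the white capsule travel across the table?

2.2

The white capsule moved from about (2.3, 6.1) to (3.4, 4.2), a distance of √(1.1² + 1.9²) ≈ 2.2.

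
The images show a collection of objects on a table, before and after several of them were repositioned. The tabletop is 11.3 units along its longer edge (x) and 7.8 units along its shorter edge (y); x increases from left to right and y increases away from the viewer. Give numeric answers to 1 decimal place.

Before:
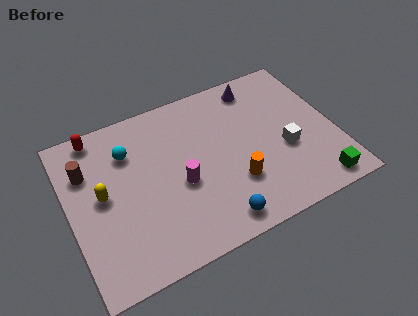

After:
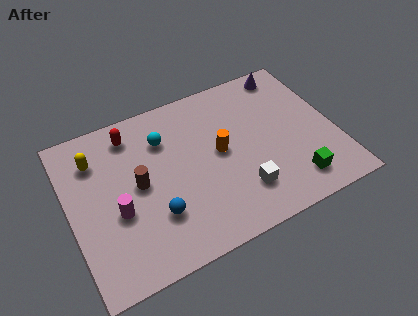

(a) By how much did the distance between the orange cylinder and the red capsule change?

-2.8

Before: roughly 7.0 units apart; after: 4.2. That's 2.8 units closer together.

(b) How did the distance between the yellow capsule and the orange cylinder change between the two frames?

-0.3

They were about 5.7 units apart before and 5.4 after — 0.3 units closer together.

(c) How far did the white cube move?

2.4

The white cube moved from about (9.1, 3.1) to (7.0, 1.9), a distance of √(2.1² + 1.2²) ≈ 2.4.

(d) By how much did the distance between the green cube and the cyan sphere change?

-2.2

The distance was about 8.8 in the first image and 6.6 in the second, so they moved 2.2 units closer together.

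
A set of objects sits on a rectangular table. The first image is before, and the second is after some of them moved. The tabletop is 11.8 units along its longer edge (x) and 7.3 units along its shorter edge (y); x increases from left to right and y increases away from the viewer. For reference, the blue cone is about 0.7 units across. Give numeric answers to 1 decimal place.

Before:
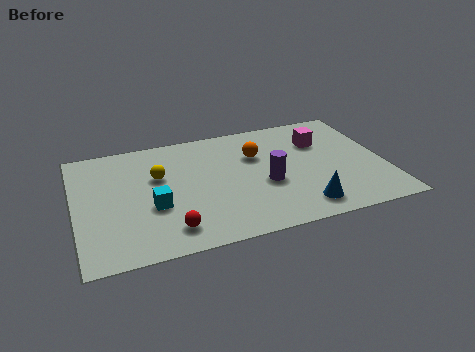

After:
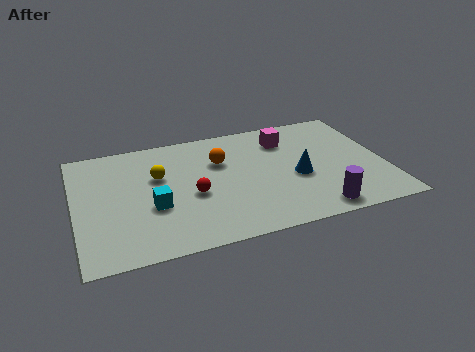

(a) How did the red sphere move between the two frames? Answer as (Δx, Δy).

(1.0, 1.8)

The red sphere was at about (3.4, 1.3) and moved to about (4.4, 3.1).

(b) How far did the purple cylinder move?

2.7

From (7.2, 3.0) to (8.9, 0.9), the purple cylinder covered √(1.7² + 2.1²) ≈ 2.7 units.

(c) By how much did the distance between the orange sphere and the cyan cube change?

-1.2

Before: roughly 4.6 units apart; after: 3.4. That's 1.2 units closer together.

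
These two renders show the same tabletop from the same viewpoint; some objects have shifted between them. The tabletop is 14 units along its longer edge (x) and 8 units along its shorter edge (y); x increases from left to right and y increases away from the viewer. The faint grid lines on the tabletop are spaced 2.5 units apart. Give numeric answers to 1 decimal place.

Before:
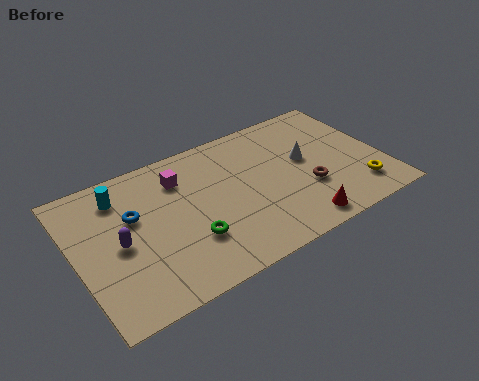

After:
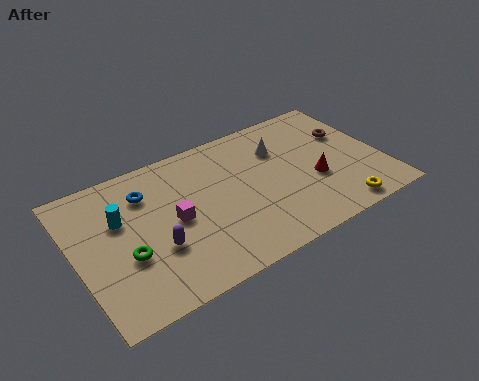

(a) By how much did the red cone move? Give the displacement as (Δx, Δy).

(1.2, 2.1)

The red cone started near (9.6, 1.0) and ended near (10.8, 3.1).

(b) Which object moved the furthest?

the brown torus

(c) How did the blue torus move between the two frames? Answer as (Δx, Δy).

(0.7, 1.0)

The blue torus was at about (2.7, 5.0) and moved to about (3.4, 6.0).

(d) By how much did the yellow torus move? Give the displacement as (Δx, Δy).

(-1.1, -0.8)

The yellow torus started near (12.6, 1.7) and ended near (11.5, 0.9).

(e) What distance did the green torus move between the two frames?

2.8

The green torus moved from about (4.9, 2.5) to (2.1, 3.0), a distance of √(2.8² + 0.5²) ≈ 2.8.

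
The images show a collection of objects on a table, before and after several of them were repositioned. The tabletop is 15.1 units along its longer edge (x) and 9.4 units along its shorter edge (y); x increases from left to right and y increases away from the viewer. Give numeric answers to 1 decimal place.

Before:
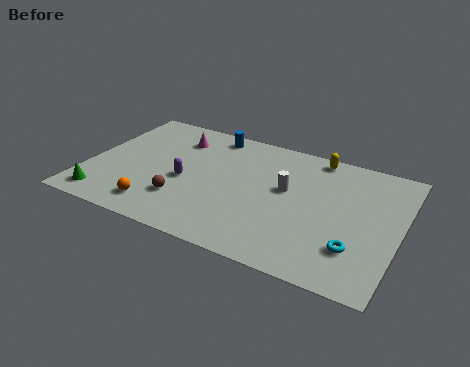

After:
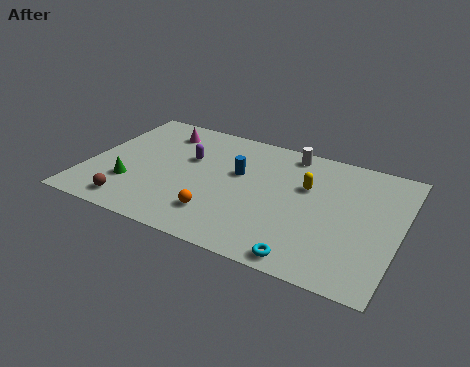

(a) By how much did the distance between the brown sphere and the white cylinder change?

+4.3

The distance was about 5.5 in the first image and 9.8 in the second, so they moved 4.3 units further apart.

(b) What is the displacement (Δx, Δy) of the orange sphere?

(2.9, 0.6)

The orange sphere started near (3.8, 1.6) and ended near (6.7, 2.2).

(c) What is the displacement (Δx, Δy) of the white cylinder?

(-0.2, 2.9)

The white cylinder started near (9.6, 5.4) and ended near (9.4, 8.3).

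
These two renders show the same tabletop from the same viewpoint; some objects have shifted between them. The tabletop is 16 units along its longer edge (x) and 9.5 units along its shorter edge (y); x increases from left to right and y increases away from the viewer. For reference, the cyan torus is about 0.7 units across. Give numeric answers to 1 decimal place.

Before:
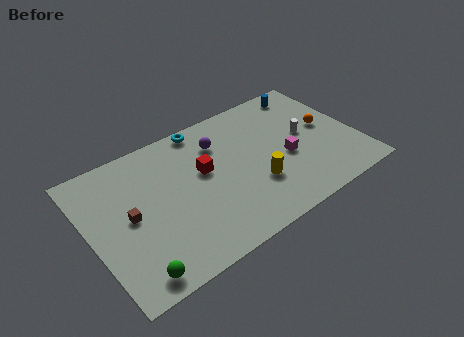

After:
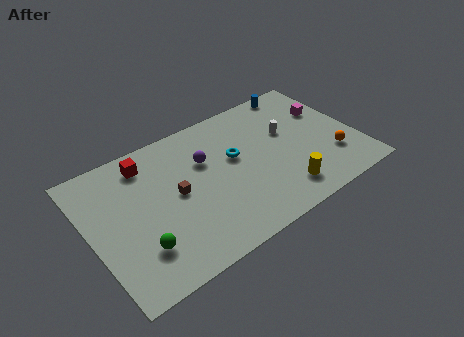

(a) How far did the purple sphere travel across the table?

1.3

The purple sphere moved from about (8.1, 7.1) to (7.1, 6.3), a distance of √(1.0² + 0.8²) ≈ 1.3.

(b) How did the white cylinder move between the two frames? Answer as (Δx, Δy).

(-1.0, 0.7)

The white cylinder was at about (13.1, 5.1) and moved to about (12.1, 5.8).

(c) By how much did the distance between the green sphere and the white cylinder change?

-1.7

Before: roughly 11.9 units apart; after: 10.2. That's 1.7 units closer together.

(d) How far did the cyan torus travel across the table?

3.4

The cyan torus moved from about (7.4, 8.7) to (8.8, 5.6), a distance of √(1.4² + 3.1²) ≈ 3.4.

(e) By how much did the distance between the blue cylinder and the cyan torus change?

-1.0

They were about 6.5 units apart before and 5.5 after — 1.0 units closer together.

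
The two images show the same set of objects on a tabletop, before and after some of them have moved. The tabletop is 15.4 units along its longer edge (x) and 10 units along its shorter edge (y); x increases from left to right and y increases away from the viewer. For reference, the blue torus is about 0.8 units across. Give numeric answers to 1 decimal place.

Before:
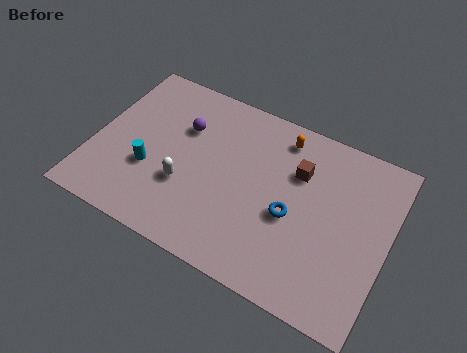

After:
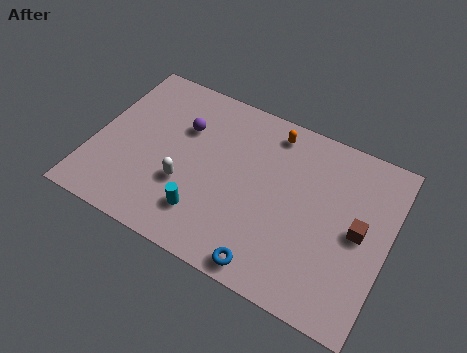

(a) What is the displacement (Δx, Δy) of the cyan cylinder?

(3.1, -1.3)

From the two frames, the cyan cylinder sits at roughly (3.1, 3.6) before and (6.2, 2.3) after.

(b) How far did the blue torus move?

3.4

The blue torus was near (10.5, 4.3) before and (9.8, 1.0) after, so it travelled √(0.7² + 3.3²) ≈ 3.4 units.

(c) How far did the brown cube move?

3.9

The brown cube moved from about (10.5, 6.9) to (13.9, 5.0), a distance of √(3.4² + 1.9²) ≈ 3.9.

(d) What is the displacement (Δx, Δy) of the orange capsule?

(-0.5, 0.1)

From the two frames, the orange capsule sits at roughly (9.4, 8.5) before and (8.9, 8.6) after.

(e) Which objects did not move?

the purple sphere and the white capsule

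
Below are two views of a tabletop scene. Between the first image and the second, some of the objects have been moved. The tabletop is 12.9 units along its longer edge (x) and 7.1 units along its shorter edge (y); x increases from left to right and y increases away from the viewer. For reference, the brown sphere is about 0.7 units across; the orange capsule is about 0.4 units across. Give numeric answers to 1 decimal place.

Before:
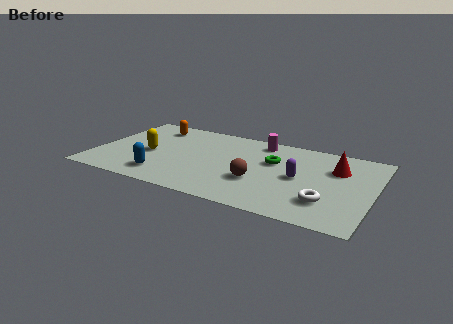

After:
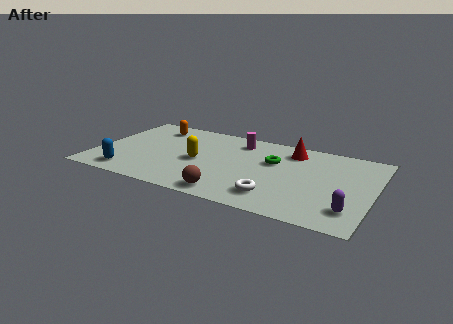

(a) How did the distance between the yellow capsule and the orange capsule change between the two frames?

+0.9

Before: roughly 2.6 units apart; after: 3.5. That's 0.9 units further apart.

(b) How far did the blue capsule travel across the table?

1.6

The blue capsule moved from about (3.4, 1.4) to (1.8, 1.1), a distance of √(1.6² + 0.3²) ≈ 1.6.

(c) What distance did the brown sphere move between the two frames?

1.9

From (7.7, 2.5) to (6.6, 0.9), the brown sphere covered √(1.1² + 1.6²) ≈ 1.9 units.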